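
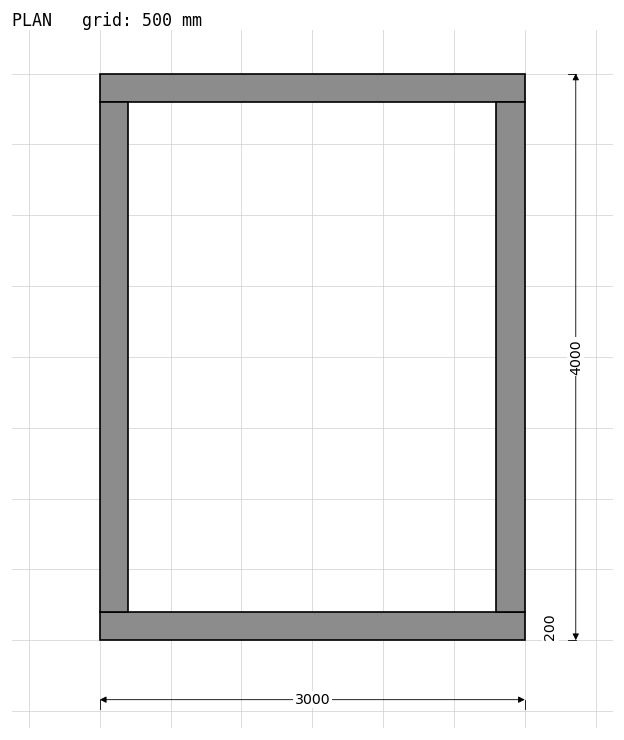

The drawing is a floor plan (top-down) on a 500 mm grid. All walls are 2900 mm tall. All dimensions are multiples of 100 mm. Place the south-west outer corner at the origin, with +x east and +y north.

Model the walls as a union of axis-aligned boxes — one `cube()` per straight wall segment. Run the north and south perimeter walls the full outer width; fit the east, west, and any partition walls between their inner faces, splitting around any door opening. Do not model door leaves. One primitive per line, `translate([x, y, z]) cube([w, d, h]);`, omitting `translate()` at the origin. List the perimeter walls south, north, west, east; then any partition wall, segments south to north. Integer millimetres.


cube([3000, 200, 2900]);
translate([0, 3800, 0]) cube([3000, 200, 2900]);
translate([0, 200, 0]) cube([200, 3600, 2900]);
translate([2800, 200, 0]) cube([200, 3600, 2900]);


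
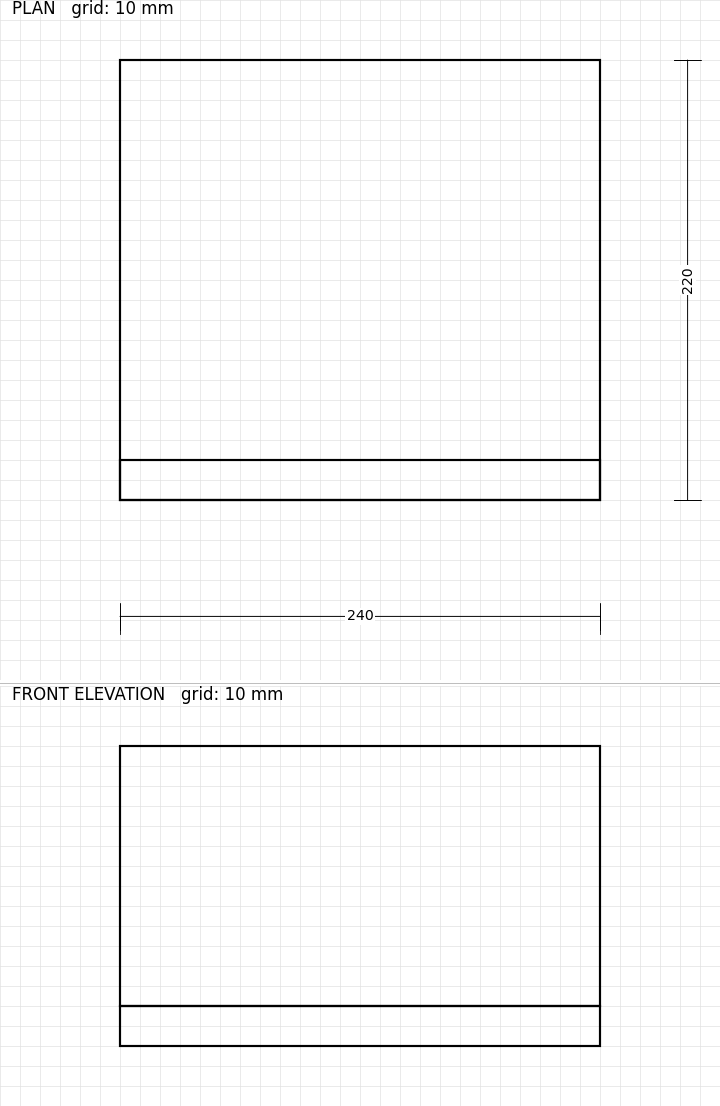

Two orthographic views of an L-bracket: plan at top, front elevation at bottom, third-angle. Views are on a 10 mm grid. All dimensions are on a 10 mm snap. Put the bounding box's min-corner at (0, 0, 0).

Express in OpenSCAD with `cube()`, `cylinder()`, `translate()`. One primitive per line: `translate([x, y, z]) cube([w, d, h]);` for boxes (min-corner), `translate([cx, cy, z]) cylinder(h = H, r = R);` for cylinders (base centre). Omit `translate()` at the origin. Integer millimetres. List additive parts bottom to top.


cube([240, 220, 20]);
translate([0, 0, 20]) cube([240, 20, 130]);


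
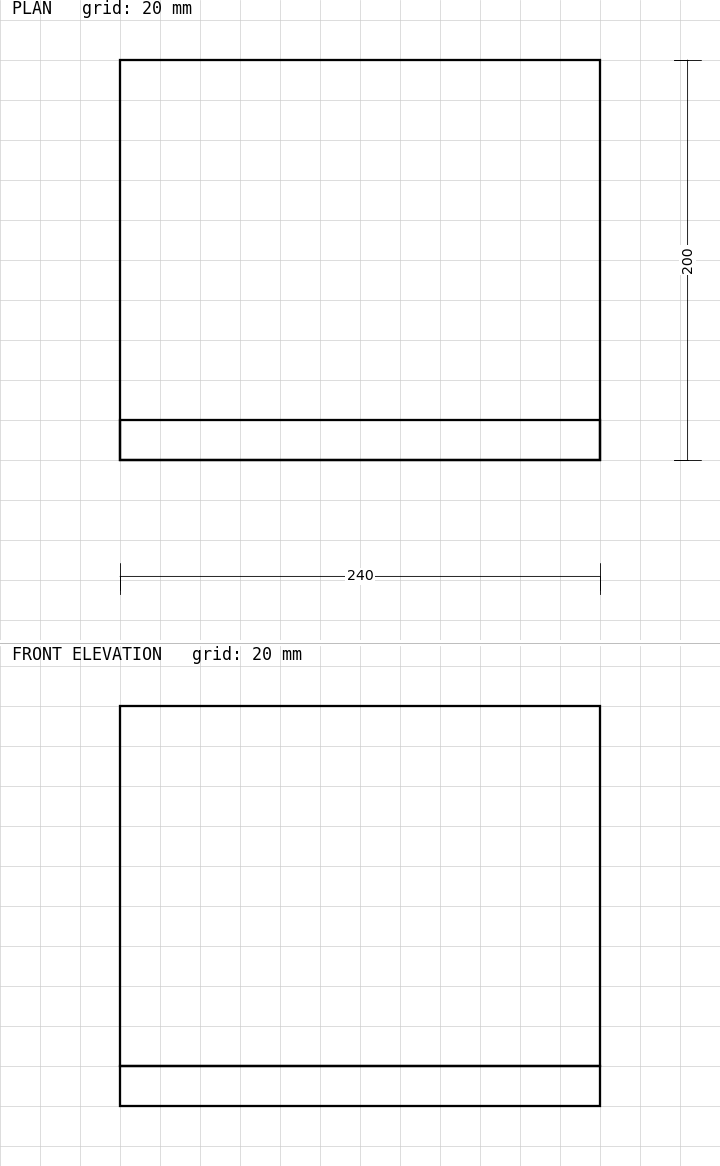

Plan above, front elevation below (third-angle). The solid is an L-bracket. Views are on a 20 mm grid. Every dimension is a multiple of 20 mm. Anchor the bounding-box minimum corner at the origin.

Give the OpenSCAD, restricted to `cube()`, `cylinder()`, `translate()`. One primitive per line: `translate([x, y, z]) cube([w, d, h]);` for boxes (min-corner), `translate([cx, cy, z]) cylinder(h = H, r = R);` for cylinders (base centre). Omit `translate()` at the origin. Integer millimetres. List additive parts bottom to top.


cube([240, 200, 20]);
translate([0, 0, 20]) cube([240, 20, 180]);


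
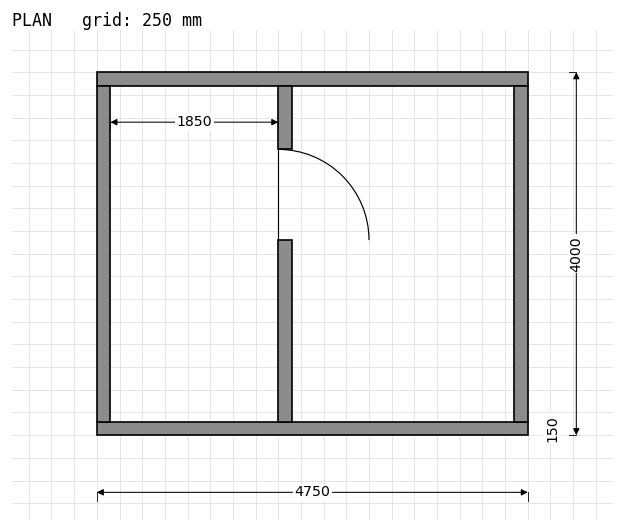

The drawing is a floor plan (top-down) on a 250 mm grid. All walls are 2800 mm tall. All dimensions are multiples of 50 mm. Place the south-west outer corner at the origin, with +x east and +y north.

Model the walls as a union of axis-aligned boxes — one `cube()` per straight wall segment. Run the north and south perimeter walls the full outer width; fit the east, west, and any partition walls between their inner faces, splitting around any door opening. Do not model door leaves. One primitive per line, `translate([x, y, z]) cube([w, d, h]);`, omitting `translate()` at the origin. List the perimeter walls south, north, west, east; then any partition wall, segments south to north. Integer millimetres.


cube([4750, 150, 2800]);
translate([0, 3850, 0]) cube([4750, 150, 2800]);
translate([0, 150, 0]) cube([150, 3700, 2800]);
translate([4600, 150, 0]) cube([150, 3700, 2800]);
translate([2000, 150, 0]) cube([150, 2000, 2800]);
translate([2000, 3150, 0]) cube([150, 700, 2800]);


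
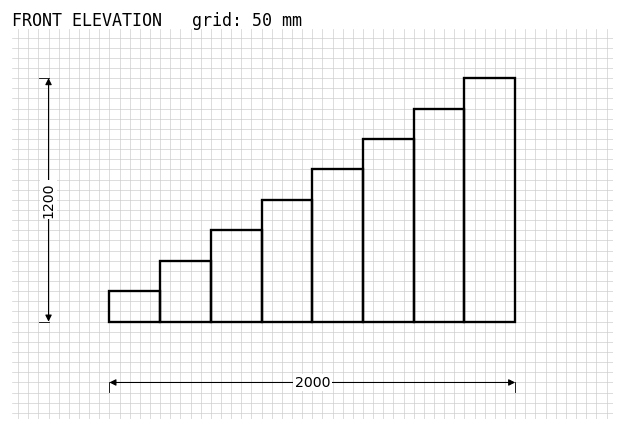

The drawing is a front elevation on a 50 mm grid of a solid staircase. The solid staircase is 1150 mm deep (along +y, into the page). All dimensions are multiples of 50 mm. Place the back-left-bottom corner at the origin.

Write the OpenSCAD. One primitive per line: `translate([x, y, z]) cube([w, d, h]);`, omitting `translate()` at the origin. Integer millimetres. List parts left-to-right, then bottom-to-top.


cube([250, 1150, 150]);
translate([250, 0, 0]) cube([250, 1150, 300]);
translate([500, 0, 0]) cube([250, 1150, 450]);
translate([750, 0, 0]) cube([250, 1150, 600]);
translate([1000, 0, 0]) cube([250, 1150, 750]);
translate([1250, 0, 0]) cube([250, 1150, 900]);
translate([1500, 0, 0]) cube([250, 1150, 1050]);
translate([1750, 0, 0]) cube([250, 1150, 1200]);


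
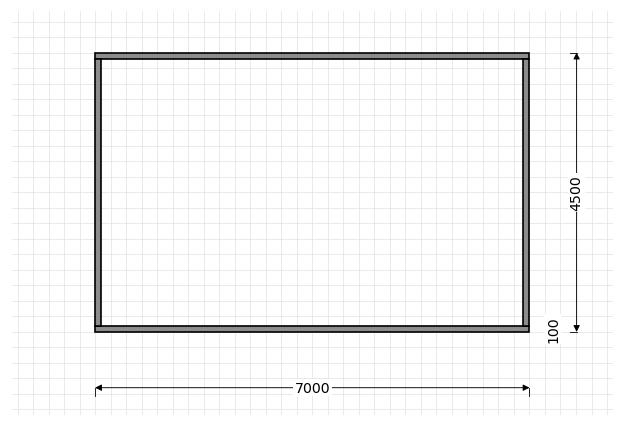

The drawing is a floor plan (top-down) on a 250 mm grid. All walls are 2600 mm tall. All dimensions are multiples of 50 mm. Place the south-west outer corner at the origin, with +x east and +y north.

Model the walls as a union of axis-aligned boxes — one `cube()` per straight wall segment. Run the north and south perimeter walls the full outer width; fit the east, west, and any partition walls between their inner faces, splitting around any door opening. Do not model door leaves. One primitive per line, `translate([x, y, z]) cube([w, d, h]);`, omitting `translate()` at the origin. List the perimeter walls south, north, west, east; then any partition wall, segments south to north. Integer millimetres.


cube([7000, 100, 2600]);
translate([0, 4400, 0]) cube([7000, 100, 2600]);
translate([0, 100, 0]) cube([100, 4300, 2600]);
translate([6900, 100, 0]) cube([100, 4300, 2600]);


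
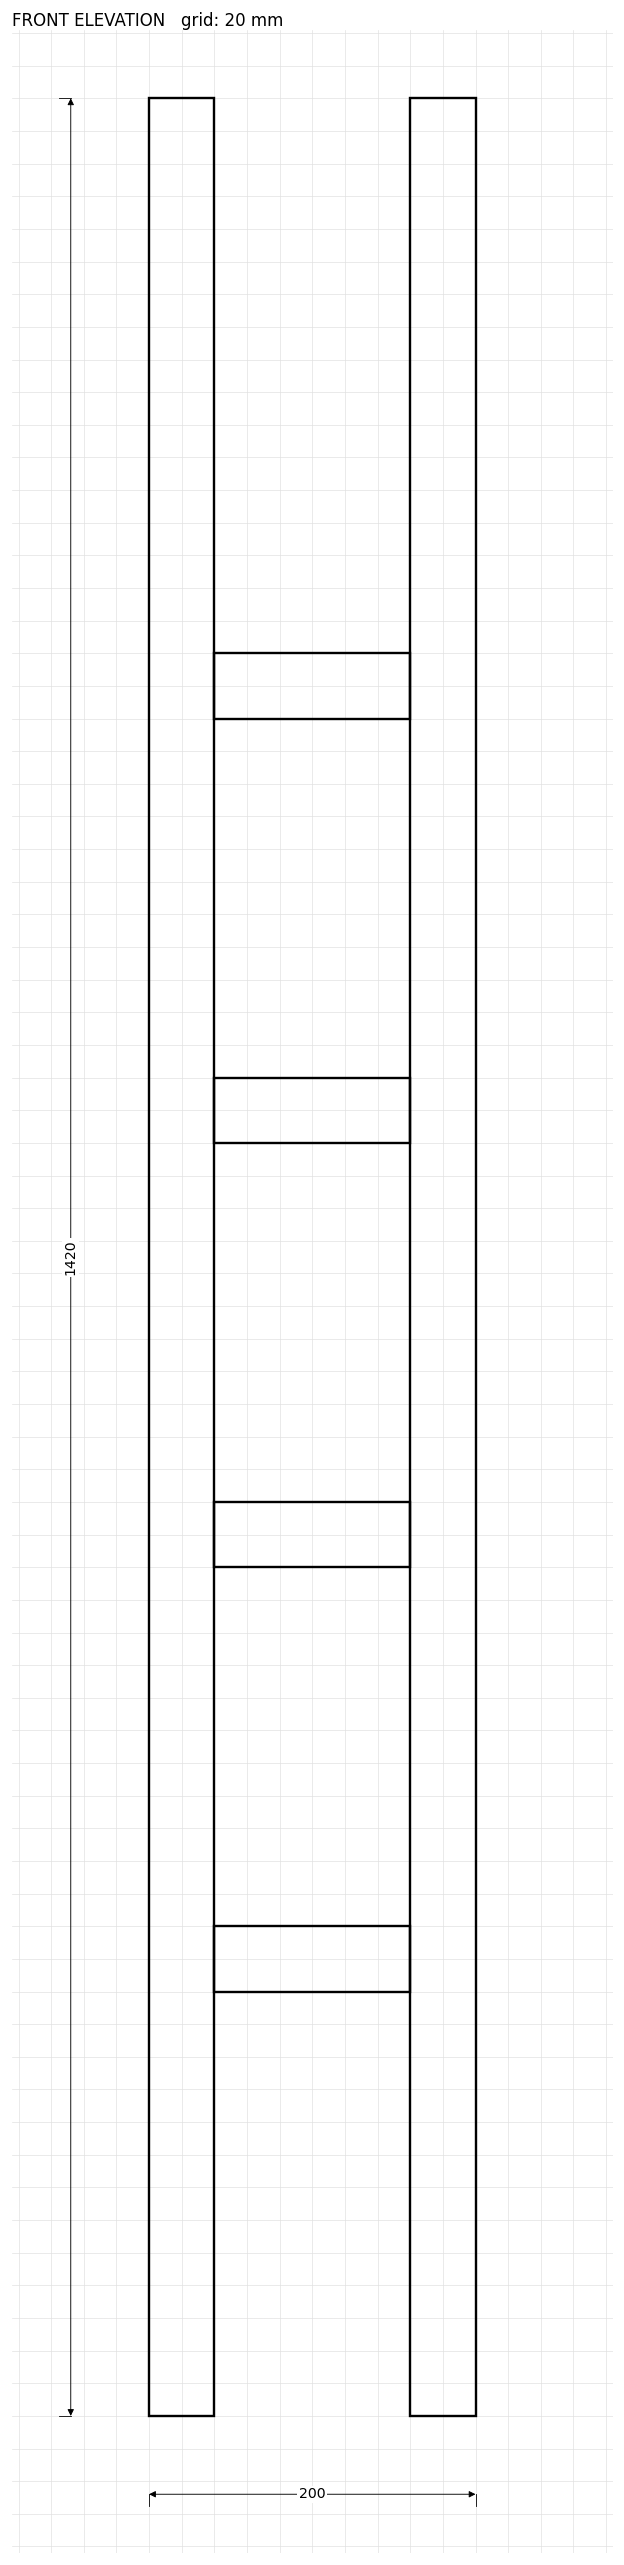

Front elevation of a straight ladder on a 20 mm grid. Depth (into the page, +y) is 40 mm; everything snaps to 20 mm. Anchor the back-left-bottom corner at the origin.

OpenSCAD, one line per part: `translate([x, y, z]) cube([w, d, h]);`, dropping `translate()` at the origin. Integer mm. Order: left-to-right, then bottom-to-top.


cube([40, 40, 1420]);
translate([40, 0, 260]) cube([120, 40, 40]);
translate([40, 0, 520]) cube([120, 40, 40]);
translate([40, 0, 780]) cube([120, 40, 40]);
translate([40, 0, 1040]) cube([120, 40, 40]);
translate([160, 0, 0]) cube([40, 40, 1420]);


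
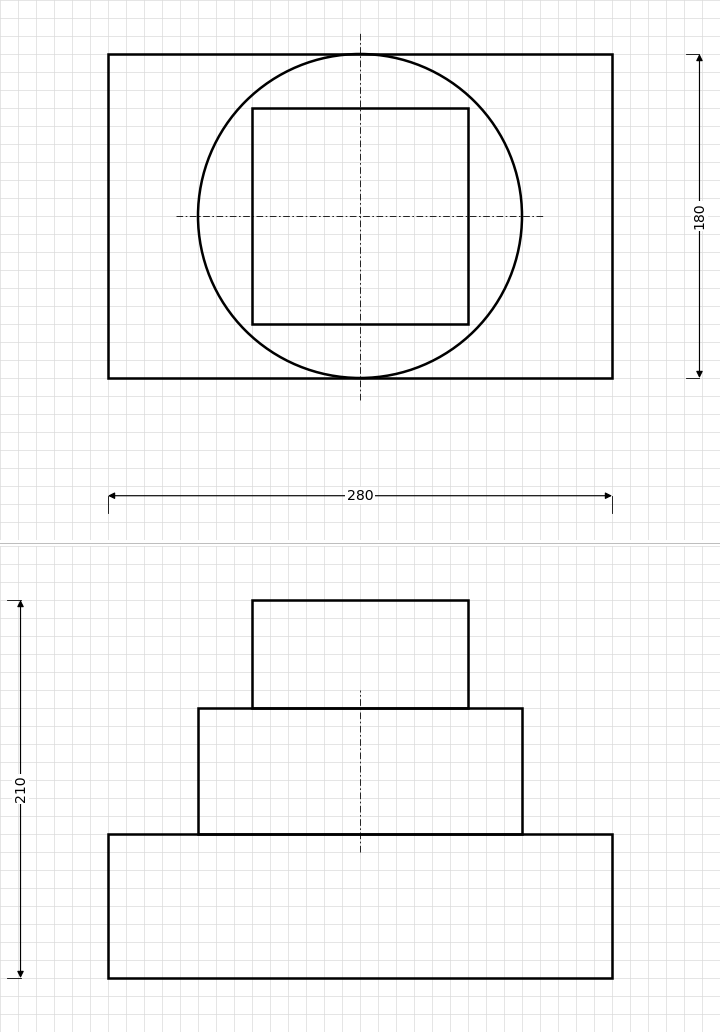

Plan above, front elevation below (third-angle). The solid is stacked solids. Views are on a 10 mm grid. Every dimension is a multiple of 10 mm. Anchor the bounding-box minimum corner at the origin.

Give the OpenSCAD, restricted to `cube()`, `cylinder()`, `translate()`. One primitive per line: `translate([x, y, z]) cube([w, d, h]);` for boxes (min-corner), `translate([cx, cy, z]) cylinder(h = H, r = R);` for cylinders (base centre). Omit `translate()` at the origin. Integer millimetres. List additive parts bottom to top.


cube([280, 180, 80]);
translate([140, 90, 80]) cylinder(h = 70, r = 90);
translate([80, 30, 150]) cube([120, 120, 60]);


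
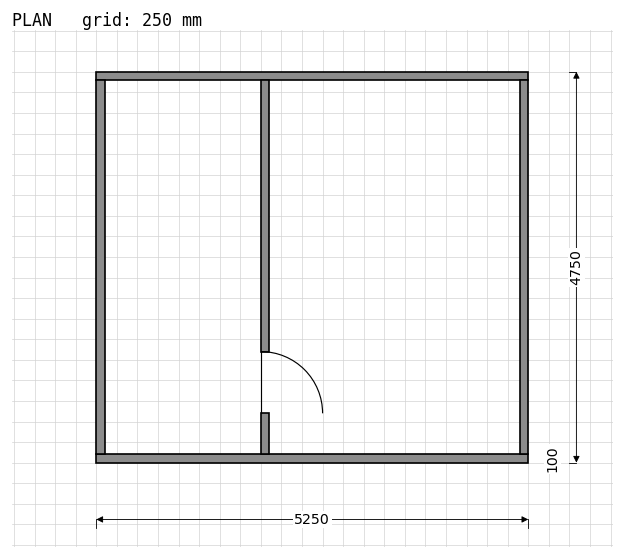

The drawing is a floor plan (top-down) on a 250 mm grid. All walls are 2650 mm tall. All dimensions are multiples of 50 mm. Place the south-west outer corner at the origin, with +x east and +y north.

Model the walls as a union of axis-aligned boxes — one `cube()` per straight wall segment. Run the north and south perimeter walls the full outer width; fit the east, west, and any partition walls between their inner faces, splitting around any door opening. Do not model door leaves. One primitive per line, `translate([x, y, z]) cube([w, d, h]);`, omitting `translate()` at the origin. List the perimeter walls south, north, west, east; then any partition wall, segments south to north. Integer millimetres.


cube([5250, 100, 2650]);
translate([0, 4650, 0]) cube([5250, 100, 2650]);
translate([0, 100, 0]) cube([100, 4550, 2650]);
translate([5150, 100, 0]) cube([100, 4550, 2650]);
translate([2000, 100, 0]) cube([100, 500, 2650]);
translate([2000, 1350, 0]) cube([100, 3300, 2650]);


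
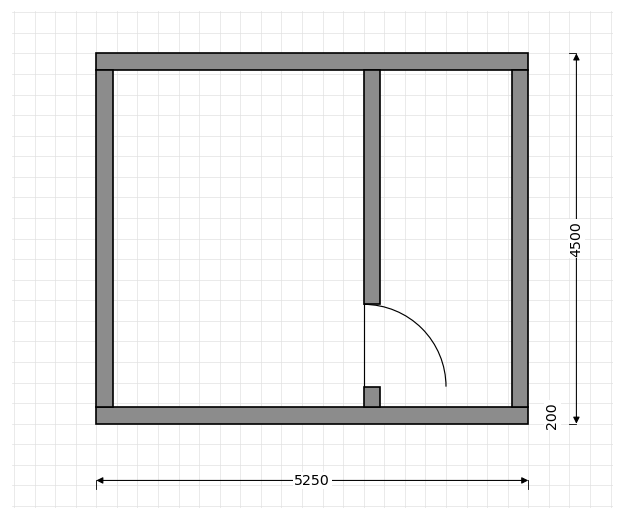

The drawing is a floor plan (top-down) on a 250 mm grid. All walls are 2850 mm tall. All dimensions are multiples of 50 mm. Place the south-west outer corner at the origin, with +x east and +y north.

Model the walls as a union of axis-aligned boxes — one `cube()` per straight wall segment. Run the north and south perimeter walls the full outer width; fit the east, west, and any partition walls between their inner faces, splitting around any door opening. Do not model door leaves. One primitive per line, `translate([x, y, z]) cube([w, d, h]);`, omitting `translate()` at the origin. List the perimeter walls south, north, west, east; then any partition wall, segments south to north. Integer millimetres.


cube([5250, 200, 2850]);
translate([0, 4300, 0]) cube([5250, 200, 2850]);
translate([0, 200, 0]) cube([200, 4100, 2850]);
translate([5050, 200, 0]) cube([200, 4100, 2850]);
translate([3250, 200, 0]) cube([200, 250, 2850]);
translate([3250, 1450, 0]) cube([200, 2850, 2850]);


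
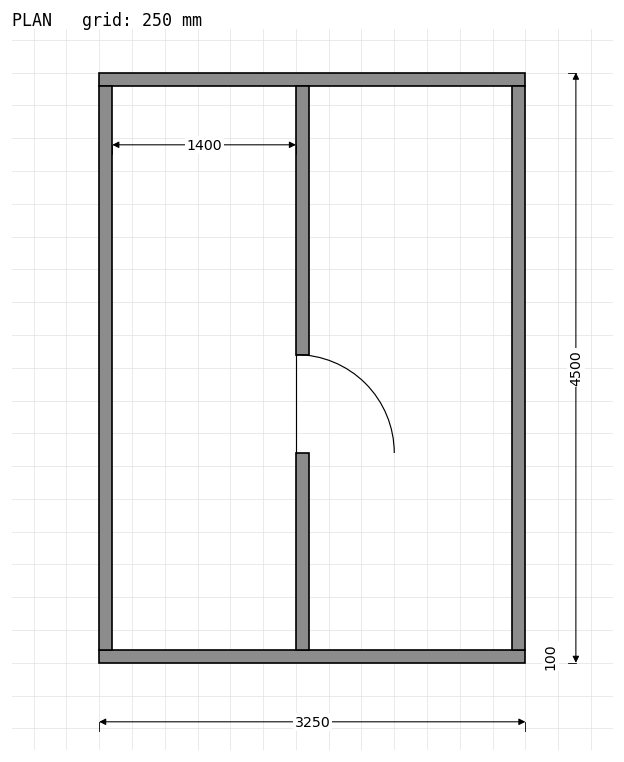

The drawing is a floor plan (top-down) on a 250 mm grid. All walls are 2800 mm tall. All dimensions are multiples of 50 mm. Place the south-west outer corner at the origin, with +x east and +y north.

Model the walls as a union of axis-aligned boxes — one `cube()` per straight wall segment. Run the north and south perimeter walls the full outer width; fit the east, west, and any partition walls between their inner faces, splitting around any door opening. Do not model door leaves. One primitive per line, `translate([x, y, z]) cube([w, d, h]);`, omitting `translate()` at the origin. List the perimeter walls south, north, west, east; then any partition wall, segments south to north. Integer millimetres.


cube([3250, 100, 2800]);
translate([0, 4400, 0]) cube([3250, 100, 2800]);
translate([0, 100, 0]) cube([100, 4300, 2800]);
translate([3150, 100, 0]) cube([100, 4300, 2800]);
translate([1500, 100, 0]) cube([100, 1500, 2800]);
translate([1500, 2350, 0]) cube([100, 2050, 2800]);


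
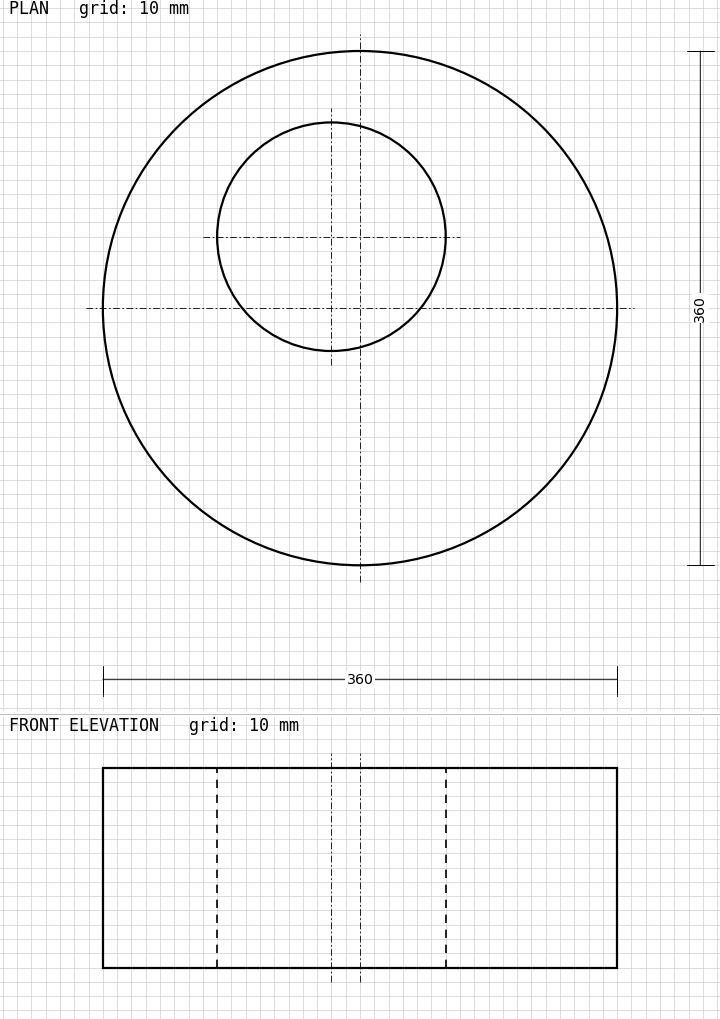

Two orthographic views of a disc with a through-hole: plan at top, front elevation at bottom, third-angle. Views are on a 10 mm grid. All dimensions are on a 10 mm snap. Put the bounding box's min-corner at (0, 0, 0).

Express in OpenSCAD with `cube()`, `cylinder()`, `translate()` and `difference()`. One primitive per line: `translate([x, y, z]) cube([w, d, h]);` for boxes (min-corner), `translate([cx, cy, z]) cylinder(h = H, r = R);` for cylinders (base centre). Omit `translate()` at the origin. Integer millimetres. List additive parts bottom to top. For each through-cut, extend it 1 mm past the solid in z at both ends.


difference() {
  translate([180, 180, 0]) cylinder(h = 140, r = 180);
  translate([160, 230, -1]) cylinder(h = 142, r = 80);
}


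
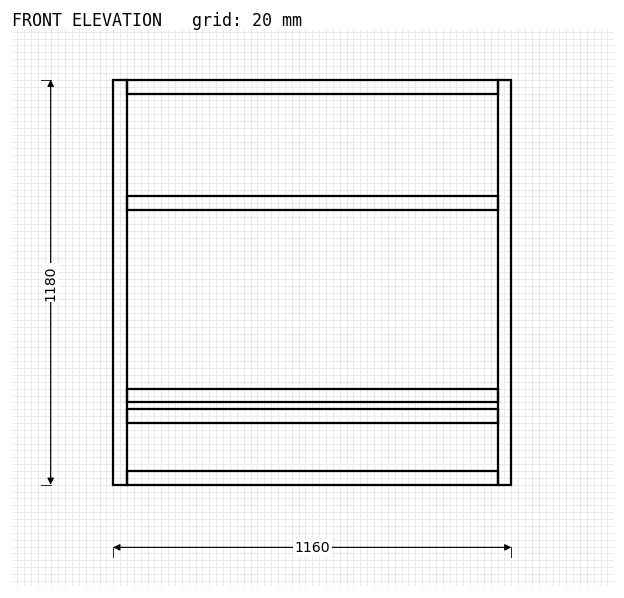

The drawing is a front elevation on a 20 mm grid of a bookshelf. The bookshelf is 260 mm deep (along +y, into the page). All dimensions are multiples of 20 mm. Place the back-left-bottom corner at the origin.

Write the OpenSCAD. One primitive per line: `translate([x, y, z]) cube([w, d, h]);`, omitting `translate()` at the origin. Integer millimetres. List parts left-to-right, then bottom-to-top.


cube([40, 260, 1180]);
translate([40, 0, 0]) cube([1080, 260, 40]);
translate([40, 0, 180]) cube([1080, 260, 40]);
translate([40, 0, 240]) cube([1080, 260, 40]);
translate([40, 0, 800]) cube([1080, 260, 40]);
translate([40, 0, 1140]) cube([1080, 260, 40]);
translate([1120, 0, 0]) cube([40, 260, 1180]);


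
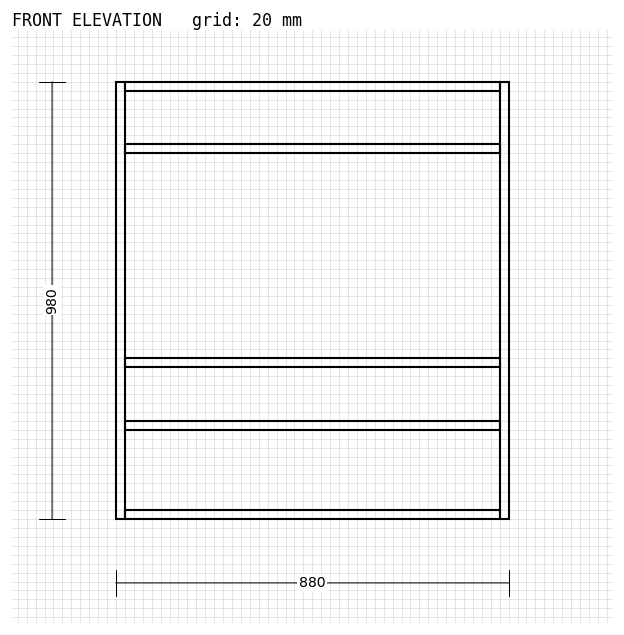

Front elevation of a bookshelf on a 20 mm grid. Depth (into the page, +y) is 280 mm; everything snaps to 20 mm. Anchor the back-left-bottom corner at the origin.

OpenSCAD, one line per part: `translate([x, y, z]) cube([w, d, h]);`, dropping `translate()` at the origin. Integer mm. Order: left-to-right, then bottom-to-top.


cube([20, 280, 980]);
translate([20, 0, 0]) cube([840, 280, 20]);
translate([20, 0, 200]) cube([840, 280, 20]);
translate([20, 0, 340]) cube([840, 280, 20]);
translate([20, 0, 820]) cube([840, 280, 20]);
translate([20, 0, 960]) cube([840, 280, 20]);
translate([860, 0, 0]) cube([20, 280, 980]);


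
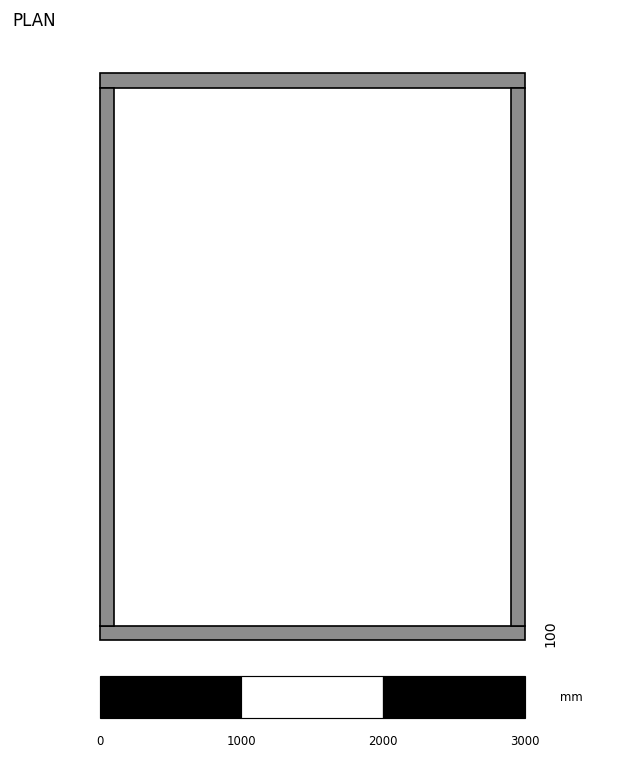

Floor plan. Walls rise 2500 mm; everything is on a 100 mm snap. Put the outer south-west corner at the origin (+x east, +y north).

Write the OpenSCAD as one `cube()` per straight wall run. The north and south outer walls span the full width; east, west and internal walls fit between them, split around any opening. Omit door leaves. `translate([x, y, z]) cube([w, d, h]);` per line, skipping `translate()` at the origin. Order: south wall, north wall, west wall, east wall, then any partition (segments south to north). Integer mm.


cube([3000, 100, 2500]);
translate([0, 3900, 0]) cube([3000, 100, 2500]);
translate([0, 100, 0]) cube([100, 3800, 2500]);
translate([2900, 100, 0]) cube([100, 3800, 2500]);


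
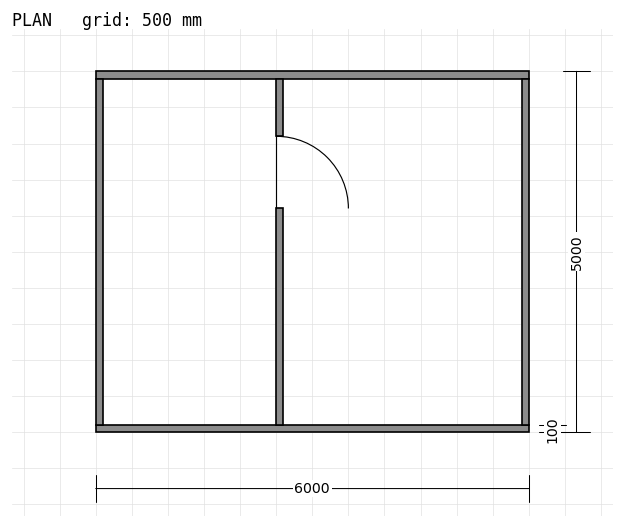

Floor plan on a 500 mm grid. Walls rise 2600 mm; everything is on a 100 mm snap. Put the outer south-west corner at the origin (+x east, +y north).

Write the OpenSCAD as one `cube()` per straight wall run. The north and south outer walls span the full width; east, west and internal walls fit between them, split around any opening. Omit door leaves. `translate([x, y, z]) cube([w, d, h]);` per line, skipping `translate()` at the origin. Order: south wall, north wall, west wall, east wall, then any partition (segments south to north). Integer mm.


cube([6000, 100, 2600]);
translate([0, 4900, 0]) cube([6000, 100, 2600]);
translate([0, 100, 0]) cube([100, 4800, 2600]);
translate([5900, 100, 0]) cube([100, 4800, 2600]);
translate([2500, 100, 0]) cube([100, 3000, 2600]);
translate([2500, 4100, 0]) cube([100, 800, 2600]);


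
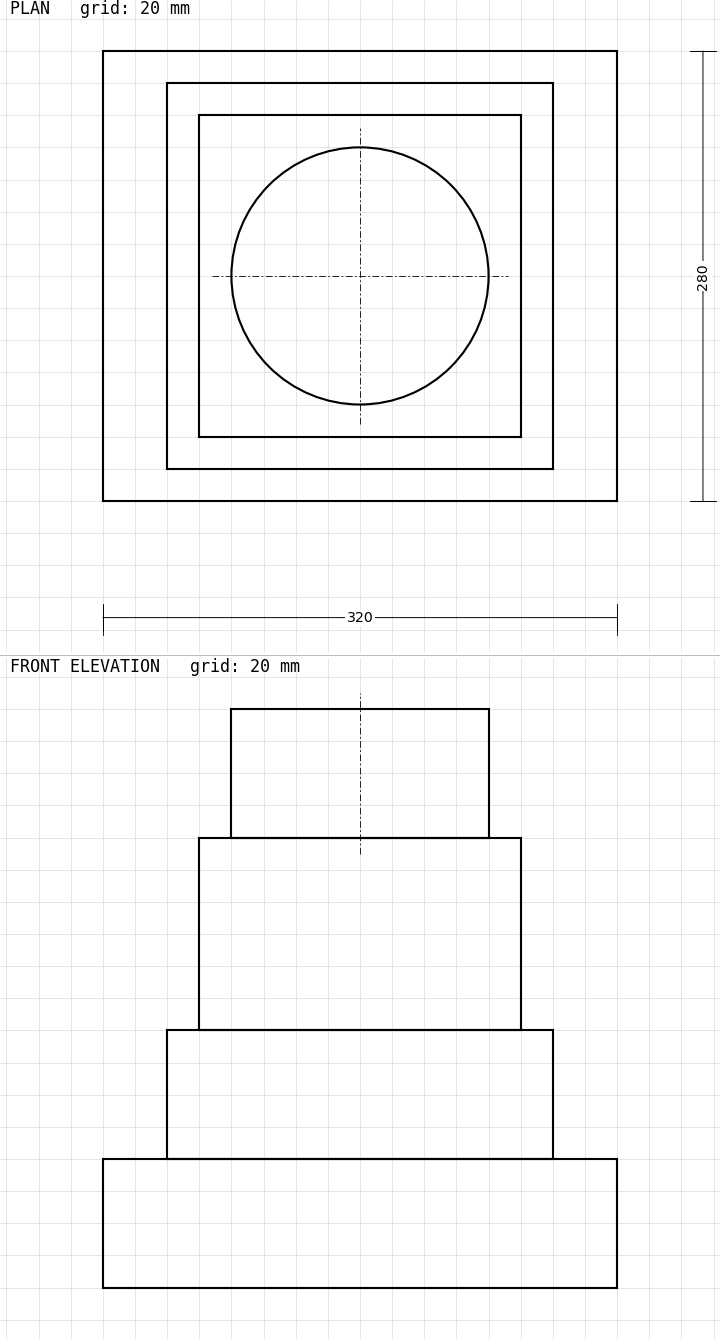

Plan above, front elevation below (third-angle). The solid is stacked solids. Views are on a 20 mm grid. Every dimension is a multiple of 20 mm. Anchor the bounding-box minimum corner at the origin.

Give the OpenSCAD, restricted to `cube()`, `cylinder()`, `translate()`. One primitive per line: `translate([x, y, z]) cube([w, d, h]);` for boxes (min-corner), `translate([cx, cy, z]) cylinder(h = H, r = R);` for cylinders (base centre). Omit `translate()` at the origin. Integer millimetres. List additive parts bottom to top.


cube([320, 280, 80]);
translate([40, 20, 80]) cube([240, 240, 80]);
translate([60, 40, 160]) cube([200, 200, 120]);
translate([160, 140, 280]) cylinder(h = 80, r = 80);


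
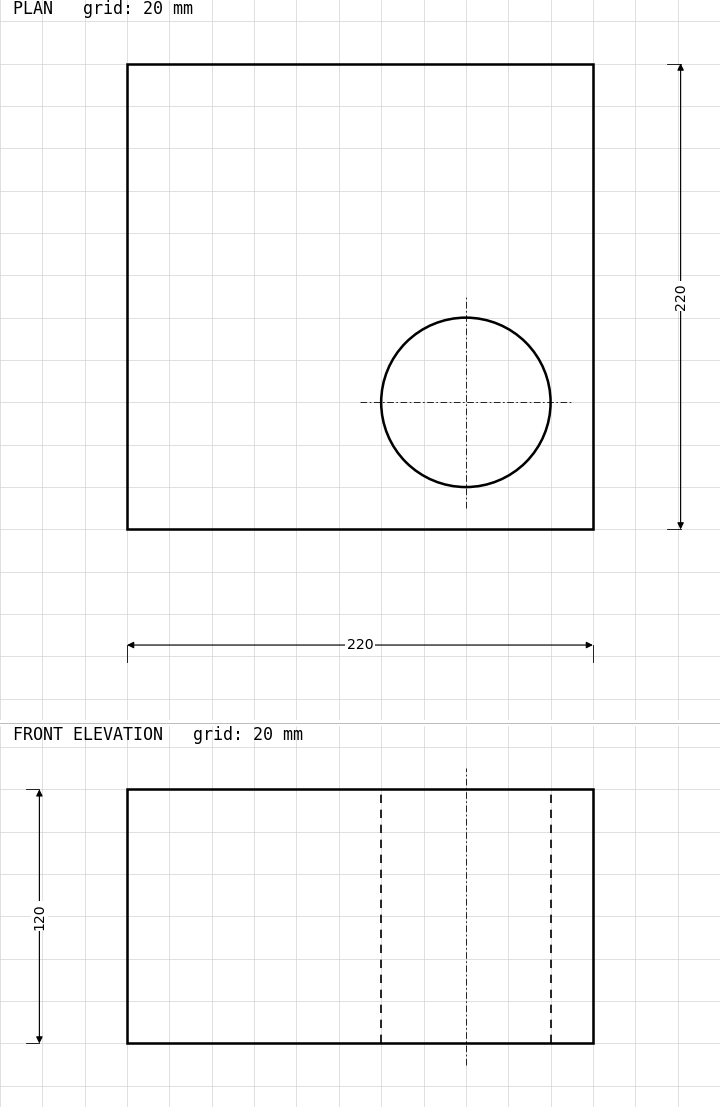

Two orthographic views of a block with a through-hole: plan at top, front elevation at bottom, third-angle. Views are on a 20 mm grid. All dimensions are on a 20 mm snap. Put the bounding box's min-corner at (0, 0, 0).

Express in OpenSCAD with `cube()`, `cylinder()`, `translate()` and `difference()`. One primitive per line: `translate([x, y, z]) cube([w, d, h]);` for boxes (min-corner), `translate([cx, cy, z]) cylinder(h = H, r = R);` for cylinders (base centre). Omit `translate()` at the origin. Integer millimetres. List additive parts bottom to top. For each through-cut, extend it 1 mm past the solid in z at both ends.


difference() {
  cube([220, 220, 120]);
  translate([160, 60, -1]) cylinder(h = 122, r = 40);
}


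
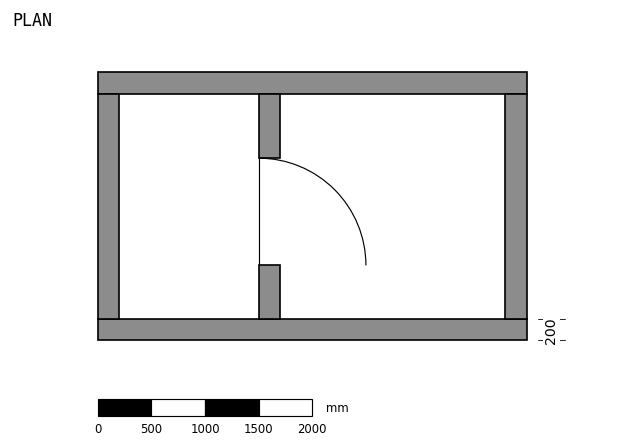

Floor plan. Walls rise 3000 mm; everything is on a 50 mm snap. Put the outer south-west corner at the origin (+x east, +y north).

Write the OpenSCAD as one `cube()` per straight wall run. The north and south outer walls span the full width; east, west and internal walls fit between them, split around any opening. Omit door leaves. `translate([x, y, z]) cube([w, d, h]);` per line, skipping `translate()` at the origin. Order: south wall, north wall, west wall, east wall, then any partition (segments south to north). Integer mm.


cube([4000, 200, 3000]);
translate([0, 2300, 0]) cube([4000, 200, 3000]);
translate([0, 200, 0]) cube([200, 2100, 3000]);
translate([3800, 200, 0]) cube([200, 2100, 3000]);
translate([1500, 200, 0]) cube([200, 500, 3000]);
translate([1500, 1700, 0]) cube([200, 600, 3000]);


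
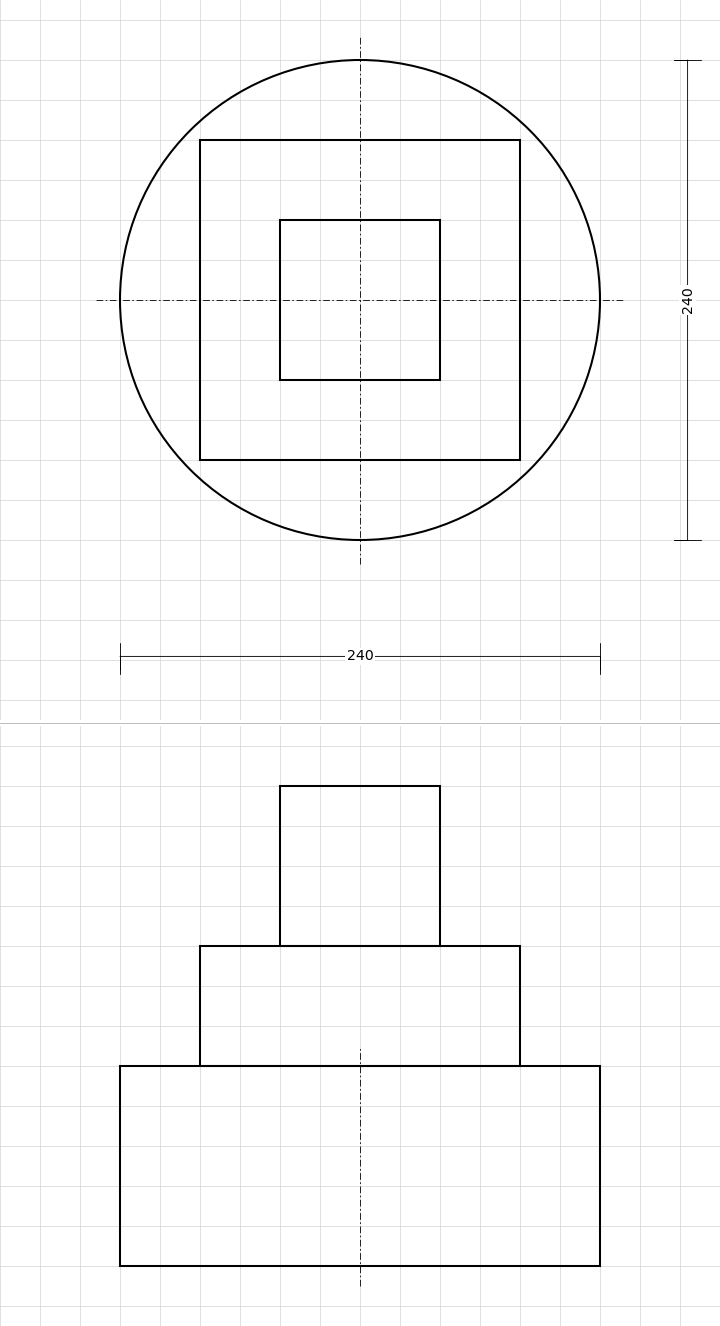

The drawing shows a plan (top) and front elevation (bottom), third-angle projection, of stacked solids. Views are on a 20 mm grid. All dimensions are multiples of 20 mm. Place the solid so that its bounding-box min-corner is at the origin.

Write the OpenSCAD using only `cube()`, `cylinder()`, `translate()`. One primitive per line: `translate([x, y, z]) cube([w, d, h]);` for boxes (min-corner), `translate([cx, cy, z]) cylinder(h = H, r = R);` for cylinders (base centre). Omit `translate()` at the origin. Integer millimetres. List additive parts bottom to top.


translate([120, 120, 0]) cylinder(h = 100, r = 120);
translate([40, 40, 100]) cube([160, 160, 60]);
translate([80, 80, 160]) cube([80, 80, 80]);


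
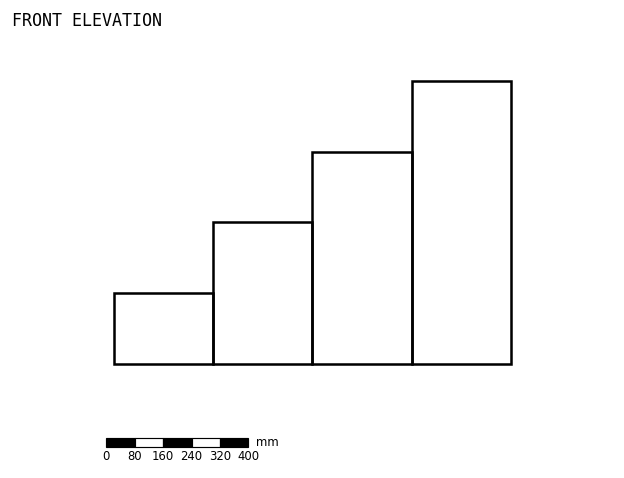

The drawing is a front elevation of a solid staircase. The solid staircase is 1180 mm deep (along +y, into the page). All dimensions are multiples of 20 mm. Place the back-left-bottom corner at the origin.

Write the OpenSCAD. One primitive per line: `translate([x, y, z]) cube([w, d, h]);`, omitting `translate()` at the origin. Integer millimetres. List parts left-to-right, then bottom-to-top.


cube([280, 1180, 200]);
translate([280, 0, 0]) cube([280, 1180, 400]);
translate([560, 0, 0]) cube([280, 1180, 600]);
translate([840, 0, 0]) cube([280, 1180, 800]);


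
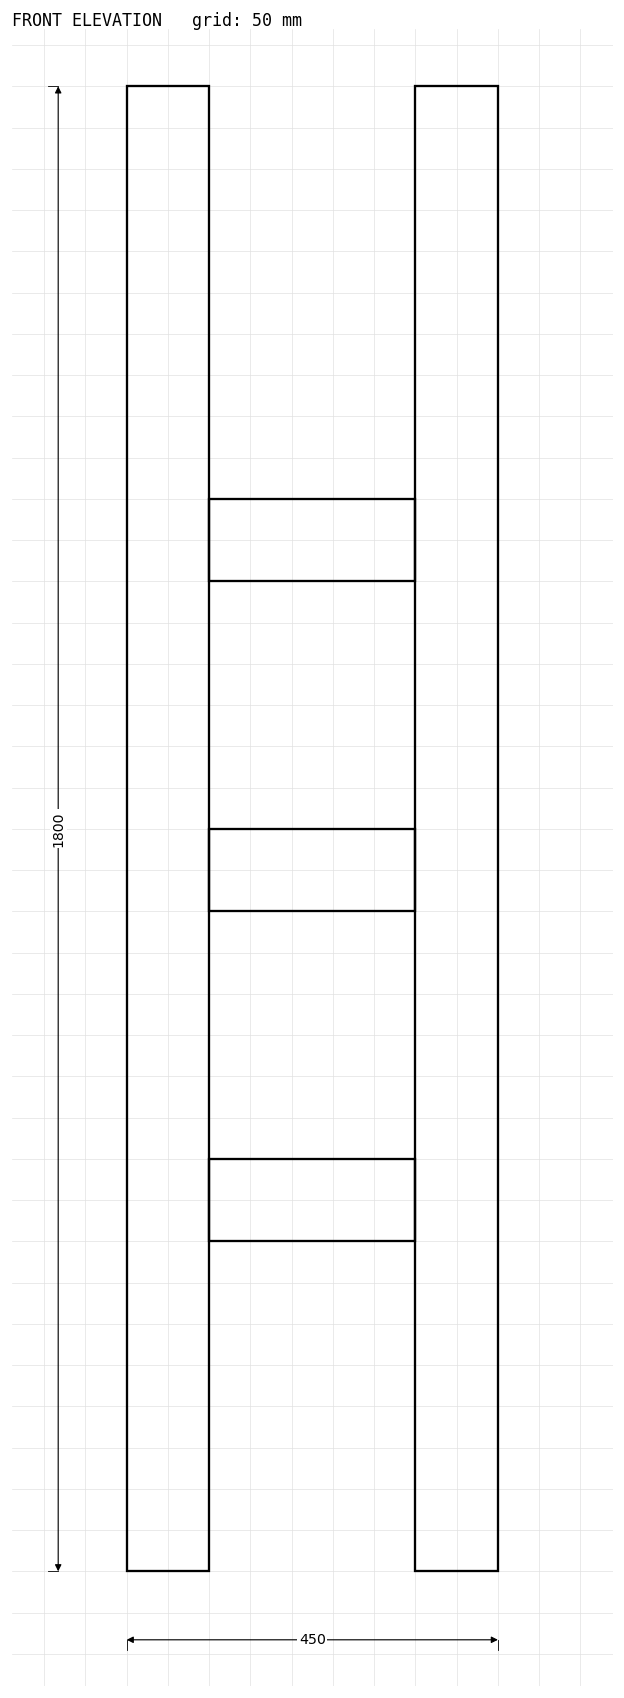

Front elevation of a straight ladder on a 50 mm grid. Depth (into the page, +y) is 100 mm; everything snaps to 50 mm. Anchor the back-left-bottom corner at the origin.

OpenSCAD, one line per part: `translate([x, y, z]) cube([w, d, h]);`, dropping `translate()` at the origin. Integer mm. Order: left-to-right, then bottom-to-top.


cube([100, 100, 1800]);
translate([100, 0, 400]) cube([250, 100, 100]);
translate([100, 0, 800]) cube([250, 100, 100]);
translate([100, 0, 1200]) cube([250, 100, 100]);
translate([350, 0, 0]) cube([100, 100, 1800]);


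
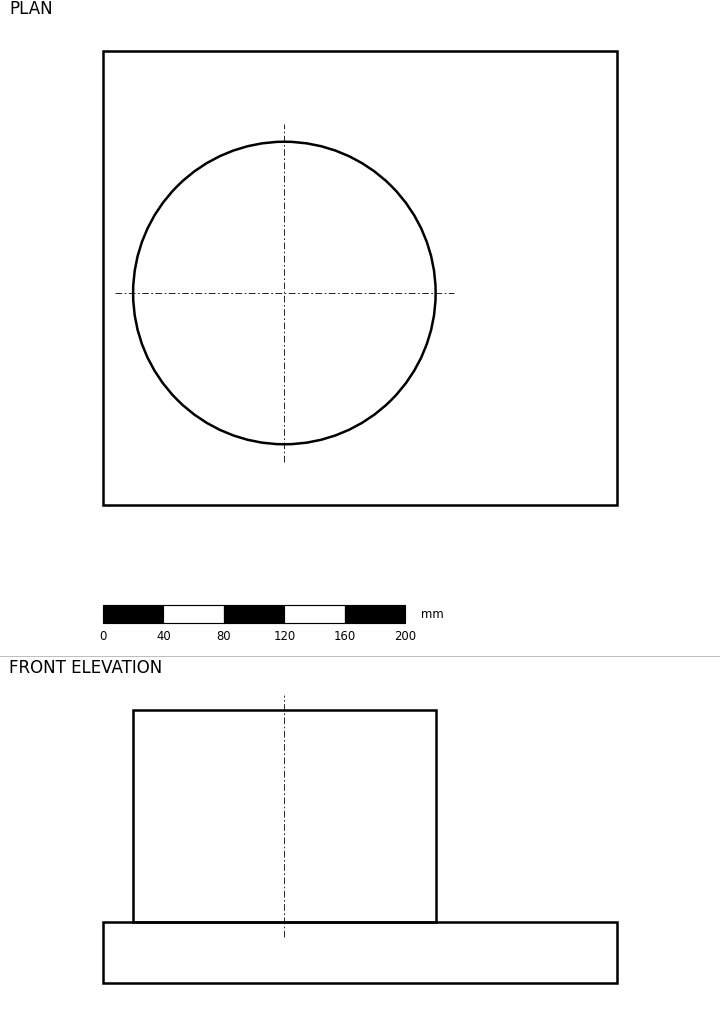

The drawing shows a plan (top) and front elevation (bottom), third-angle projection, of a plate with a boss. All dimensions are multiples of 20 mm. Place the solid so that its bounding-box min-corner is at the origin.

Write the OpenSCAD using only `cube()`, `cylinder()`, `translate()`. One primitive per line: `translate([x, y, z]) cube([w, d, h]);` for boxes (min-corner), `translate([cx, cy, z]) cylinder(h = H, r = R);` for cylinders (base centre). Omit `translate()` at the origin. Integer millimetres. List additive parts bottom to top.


cube([340, 300, 40]);
translate([120, 140, 40]) cylinder(h = 140, r = 100);


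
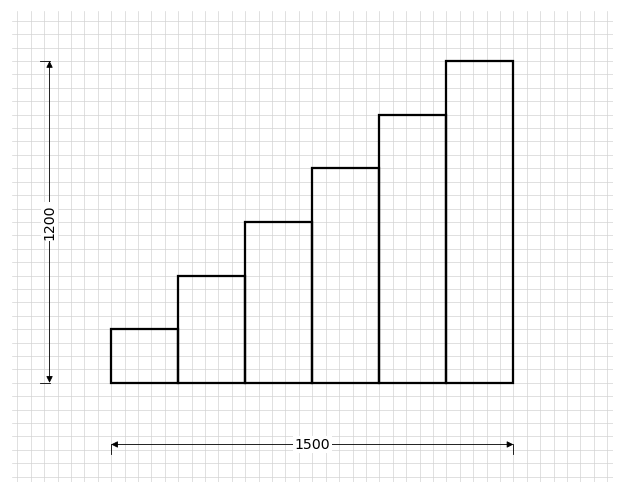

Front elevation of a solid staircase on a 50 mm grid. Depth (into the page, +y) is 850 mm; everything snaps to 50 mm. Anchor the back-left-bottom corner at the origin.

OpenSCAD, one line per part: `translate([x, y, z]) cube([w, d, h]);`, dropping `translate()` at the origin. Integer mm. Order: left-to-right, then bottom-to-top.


cube([250, 850, 200]);
translate([250, 0, 0]) cube([250, 850, 400]);
translate([500, 0, 0]) cube([250, 850, 600]);
translate([750, 0, 0]) cube([250, 850, 800]);
translate([1000, 0, 0]) cube([250, 850, 1000]);
translate([1250, 0, 0]) cube([250, 850, 1200]);


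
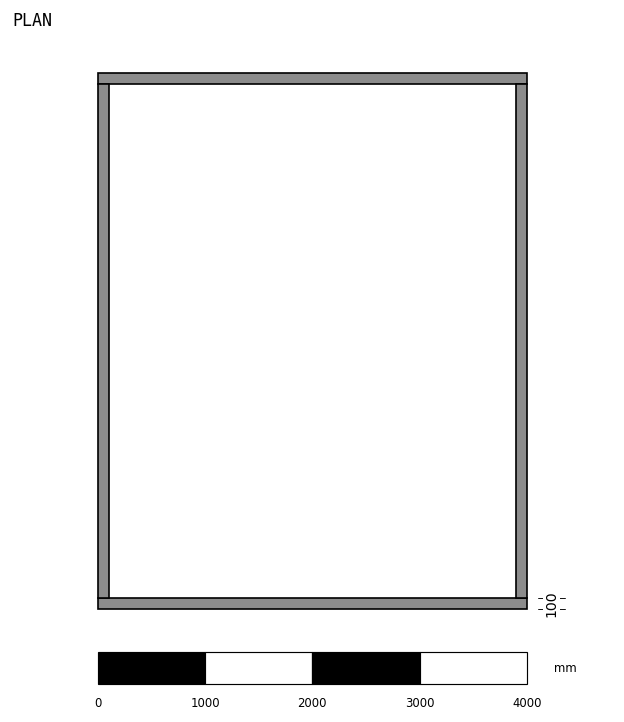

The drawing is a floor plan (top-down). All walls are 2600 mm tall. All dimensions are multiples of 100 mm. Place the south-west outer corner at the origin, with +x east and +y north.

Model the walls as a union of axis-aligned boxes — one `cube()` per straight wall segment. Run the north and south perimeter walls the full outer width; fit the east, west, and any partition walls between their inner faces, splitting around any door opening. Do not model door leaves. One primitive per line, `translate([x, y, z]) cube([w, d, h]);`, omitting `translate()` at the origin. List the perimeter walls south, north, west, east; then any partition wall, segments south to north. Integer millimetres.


cube([4000, 100, 2600]);
translate([0, 4900, 0]) cube([4000, 100, 2600]);
translate([0, 100, 0]) cube([100, 4800, 2600]);
translate([3900, 100, 0]) cube([100, 4800, 2600]);


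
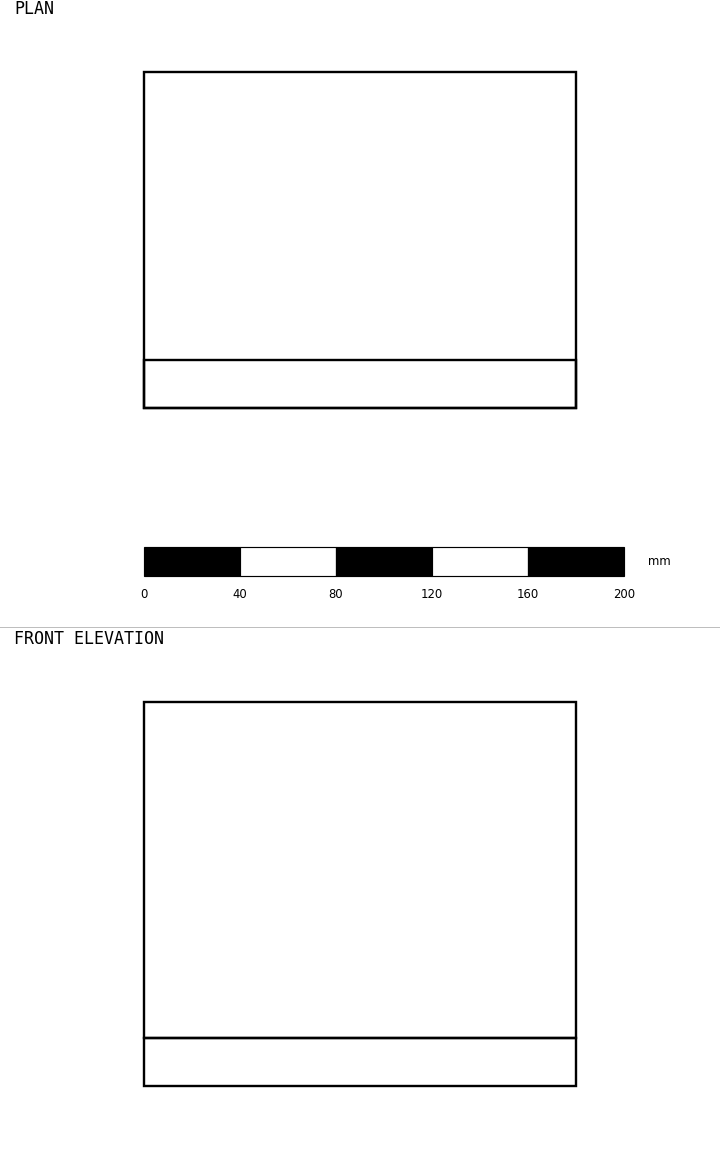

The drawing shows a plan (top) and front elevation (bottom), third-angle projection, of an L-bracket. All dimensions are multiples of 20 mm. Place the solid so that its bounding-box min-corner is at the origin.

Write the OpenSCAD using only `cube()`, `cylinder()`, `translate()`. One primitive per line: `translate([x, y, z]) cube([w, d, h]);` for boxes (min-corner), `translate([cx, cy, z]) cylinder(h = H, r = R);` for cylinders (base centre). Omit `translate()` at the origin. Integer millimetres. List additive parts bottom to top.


cube([180, 140, 20]);
translate([0, 0, 20]) cube([180, 20, 140]);


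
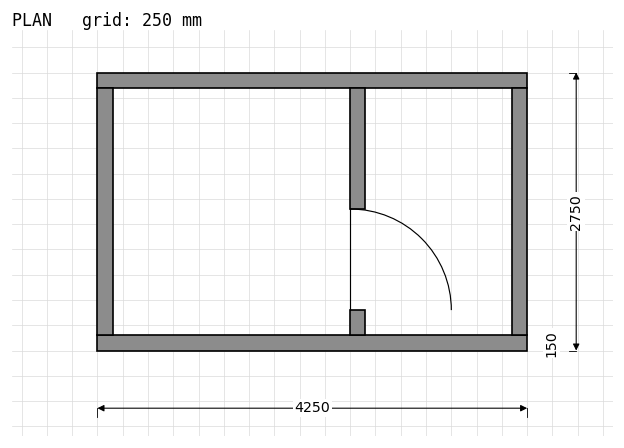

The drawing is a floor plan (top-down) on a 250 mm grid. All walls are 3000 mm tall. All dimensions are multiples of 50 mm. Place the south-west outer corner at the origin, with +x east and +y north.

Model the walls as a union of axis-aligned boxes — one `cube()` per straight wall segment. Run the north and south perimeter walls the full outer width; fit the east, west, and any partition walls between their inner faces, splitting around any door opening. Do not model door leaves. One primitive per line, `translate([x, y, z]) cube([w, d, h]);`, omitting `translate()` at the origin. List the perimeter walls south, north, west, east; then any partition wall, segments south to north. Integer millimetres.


cube([4250, 150, 3000]);
translate([0, 2600, 0]) cube([4250, 150, 3000]);
translate([0, 150, 0]) cube([150, 2450, 3000]);
translate([4100, 150, 0]) cube([150, 2450, 3000]);
translate([2500, 150, 0]) cube([150, 250, 3000]);
translate([2500, 1400, 0]) cube([150, 1200, 3000]);


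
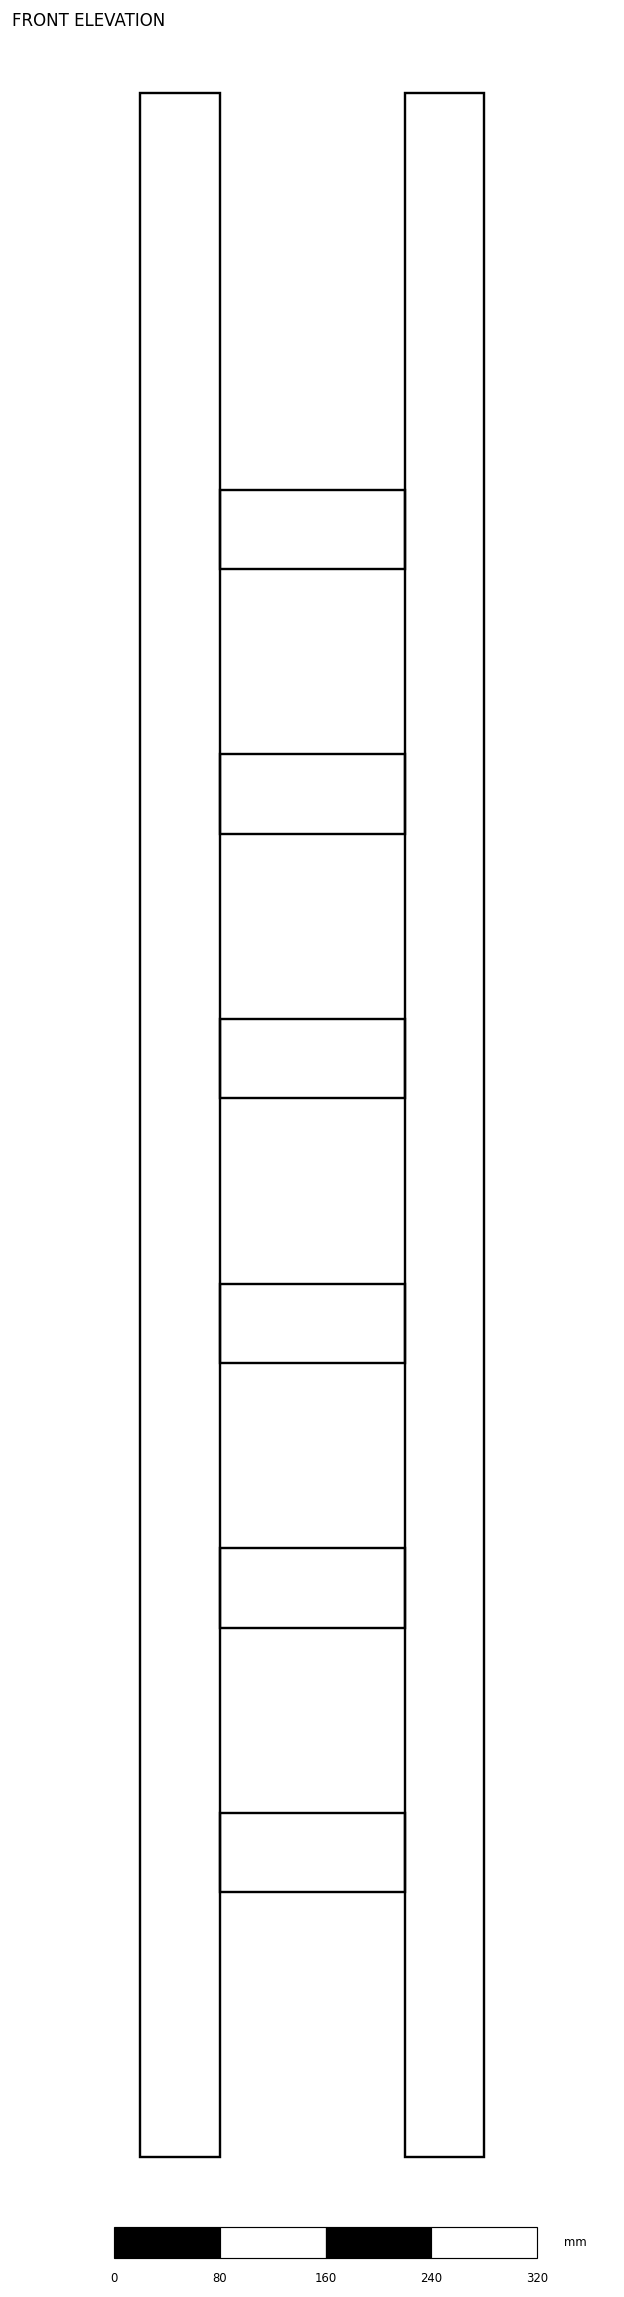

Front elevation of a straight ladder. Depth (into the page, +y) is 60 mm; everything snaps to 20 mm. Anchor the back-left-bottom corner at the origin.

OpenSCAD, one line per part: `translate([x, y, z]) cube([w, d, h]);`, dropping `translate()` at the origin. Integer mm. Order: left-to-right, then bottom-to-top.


cube([60, 60, 1560]);
translate([60, 0, 200]) cube([140, 60, 60]);
translate([60, 0, 400]) cube([140, 60, 60]);
translate([60, 0, 600]) cube([140, 60, 60]);
translate([60, 0, 800]) cube([140, 60, 60]);
translate([60, 0, 1000]) cube([140, 60, 60]);
translate([60, 0, 1200]) cube([140, 60, 60]);
translate([200, 0, 0]) cube([60, 60, 1560]);


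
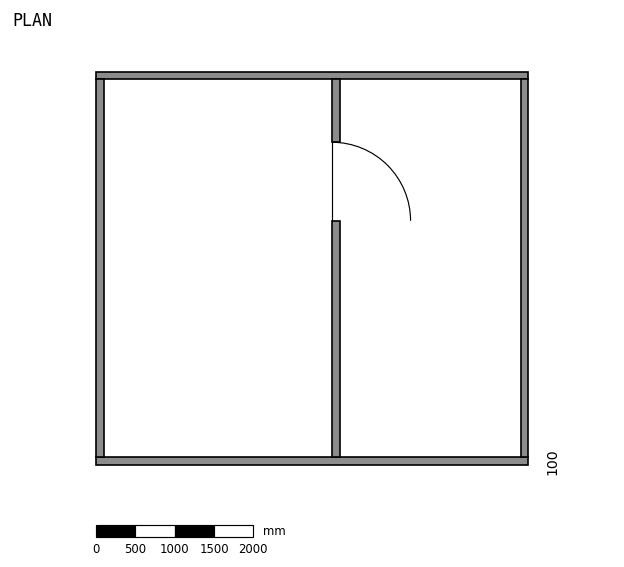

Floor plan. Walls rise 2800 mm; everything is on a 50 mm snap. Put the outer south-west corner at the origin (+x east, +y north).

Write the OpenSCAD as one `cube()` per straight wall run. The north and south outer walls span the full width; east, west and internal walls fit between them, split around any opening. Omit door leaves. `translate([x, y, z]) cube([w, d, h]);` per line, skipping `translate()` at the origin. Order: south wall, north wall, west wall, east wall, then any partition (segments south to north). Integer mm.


cube([5500, 100, 2800]);
translate([0, 4900, 0]) cube([5500, 100, 2800]);
translate([0, 100, 0]) cube([100, 4800, 2800]);
translate([5400, 100, 0]) cube([100, 4800, 2800]);
translate([3000, 100, 0]) cube([100, 3000, 2800]);
translate([3000, 4100, 0]) cube([100, 800, 2800]);


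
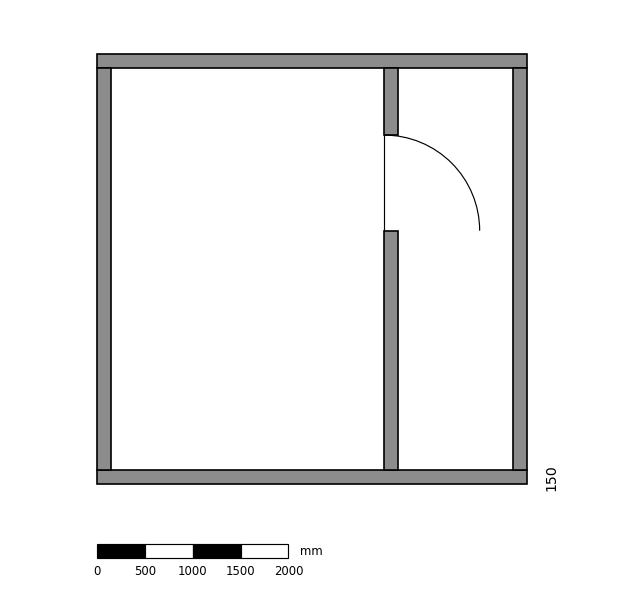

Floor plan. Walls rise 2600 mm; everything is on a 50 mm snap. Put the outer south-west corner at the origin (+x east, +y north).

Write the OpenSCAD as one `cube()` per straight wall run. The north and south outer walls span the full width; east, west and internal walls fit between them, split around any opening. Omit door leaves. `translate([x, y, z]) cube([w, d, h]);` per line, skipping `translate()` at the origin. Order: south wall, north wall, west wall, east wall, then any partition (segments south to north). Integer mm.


cube([4500, 150, 2600]);
translate([0, 4350, 0]) cube([4500, 150, 2600]);
translate([0, 150, 0]) cube([150, 4200, 2600]);
translate([4350, 150, 0]) cube([150, 4200, 2600]);
translate([3000, 150, 0]) cube([150, 2500, 2600]);
translate([3000, 3650, 0]) cube([150, 700, 2600]);


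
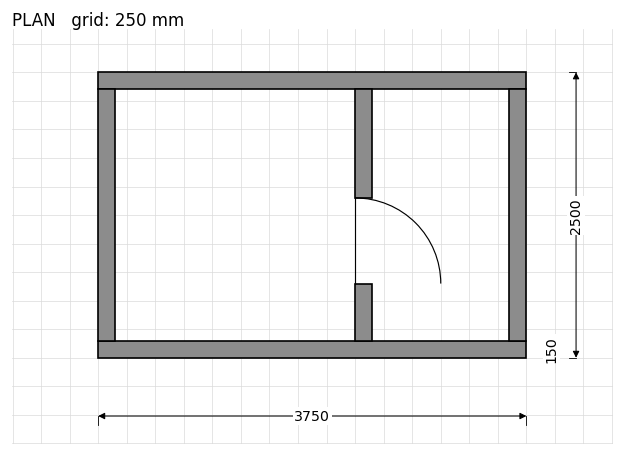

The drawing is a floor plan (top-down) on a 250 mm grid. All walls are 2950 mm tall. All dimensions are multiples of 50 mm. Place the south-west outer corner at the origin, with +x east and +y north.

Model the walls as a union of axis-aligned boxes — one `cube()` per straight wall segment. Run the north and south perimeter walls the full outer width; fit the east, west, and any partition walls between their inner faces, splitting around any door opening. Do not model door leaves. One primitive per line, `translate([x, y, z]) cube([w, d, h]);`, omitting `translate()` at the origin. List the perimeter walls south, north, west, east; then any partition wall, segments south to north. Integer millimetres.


cube([3750, 150, 2950]);
translate([0, 2350, 0]) cube([3750, 150, 2950]);
translate([0, 150, 0]) cube([150, 2200, 2950]);
translate([3600, 150, 0]) cube([150, 2200, 2950]);
translate([2250, 150, 0]) cube([150, 500, 2950]);
translate([2250, 1400, 0]) cube([150, 950, 2950]);


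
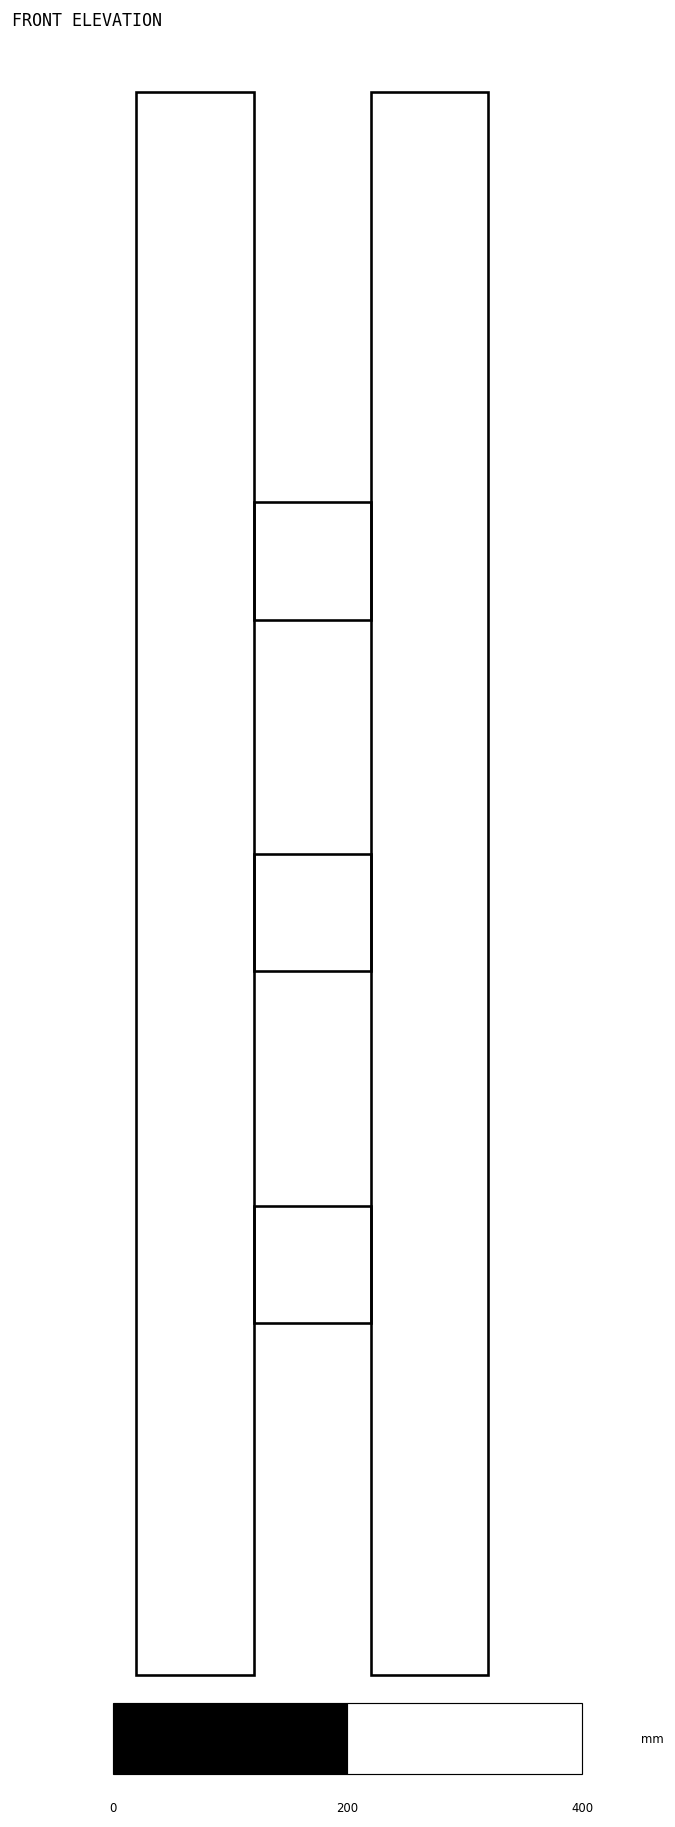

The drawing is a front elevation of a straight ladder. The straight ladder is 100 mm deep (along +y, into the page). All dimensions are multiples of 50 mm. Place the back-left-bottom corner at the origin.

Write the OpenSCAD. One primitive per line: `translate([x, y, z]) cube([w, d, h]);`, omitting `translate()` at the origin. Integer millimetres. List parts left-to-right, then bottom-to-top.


cube([100, 100, 1350]);
translate([100, 0, 300]) cube([100, 100, 100]);
translate([100, 0, 600]) cube([100, 100, 100]);
translate([100, 0, 900]) cube([100, 100, 100]);
translate([200, 0, 0]) cube([100, 100, 1350]);


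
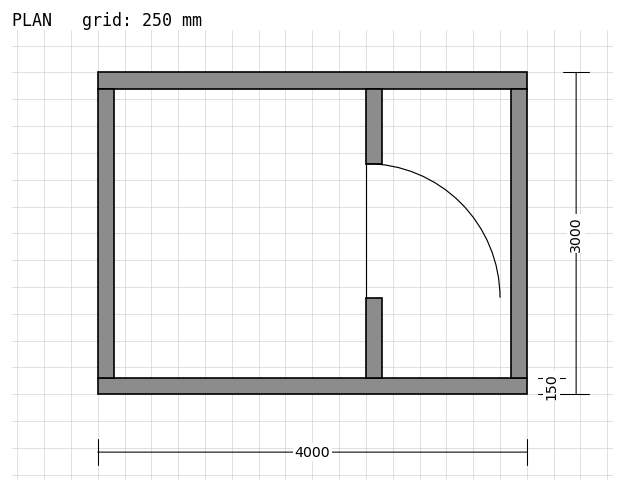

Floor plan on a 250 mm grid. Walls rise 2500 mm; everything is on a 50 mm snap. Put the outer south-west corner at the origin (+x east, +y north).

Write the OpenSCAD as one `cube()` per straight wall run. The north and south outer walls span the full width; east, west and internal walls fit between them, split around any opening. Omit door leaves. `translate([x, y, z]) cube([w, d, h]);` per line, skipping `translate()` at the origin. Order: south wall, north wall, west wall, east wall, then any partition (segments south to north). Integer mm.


cube([4000, 150, 2500]);
translate([0, 2850, 0]) cube([4000, 150, 2500]);
translate([0, 150, 0]) cube([150, 2700, 2500]);
translate([3850, 150, 0]) cube([150, 2700, 2500]);
translate([2500, 150, 0]) cube([150, 750, 2500]);
translate([2500, 2150, 0]) cube([150, 700, 2500]);


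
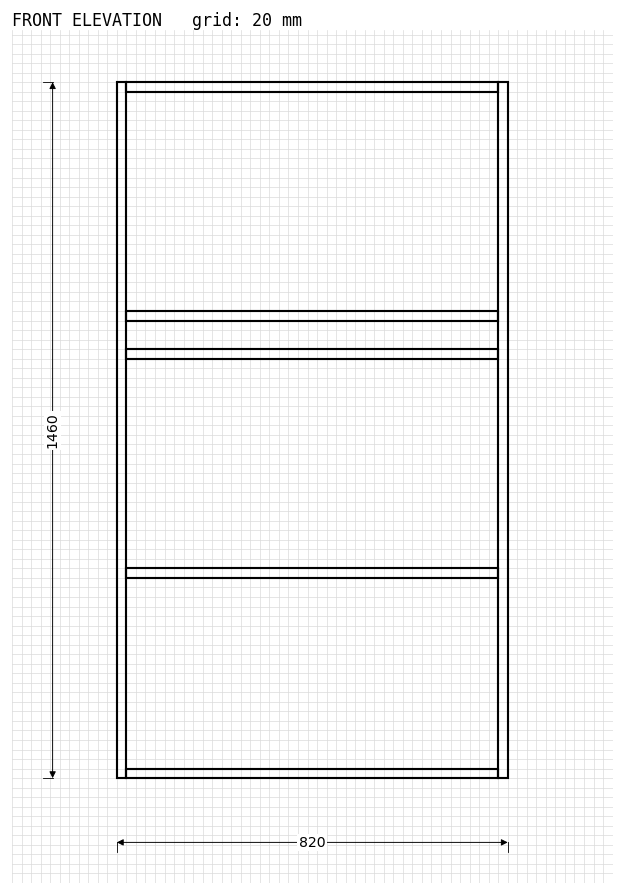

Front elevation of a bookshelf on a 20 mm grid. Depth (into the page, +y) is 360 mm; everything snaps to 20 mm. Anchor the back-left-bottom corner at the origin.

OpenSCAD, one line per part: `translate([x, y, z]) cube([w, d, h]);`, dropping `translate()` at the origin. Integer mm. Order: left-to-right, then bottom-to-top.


cube([20, 360, 1460]);
translate([20, 0, 0]) cube([780, 360, 20]);
translate([20, 0, 420]) cube([780, 360, 20]);
translate([20, 0, 880]) cube([780, 360, 20]);
translate([20, 0, 960]) cube([780, 360, 20]);
translate([20, 0, 1440]) cube([780, 360, 20]);
translate([800, 0, 0]) cube([20, 360, 1460]);


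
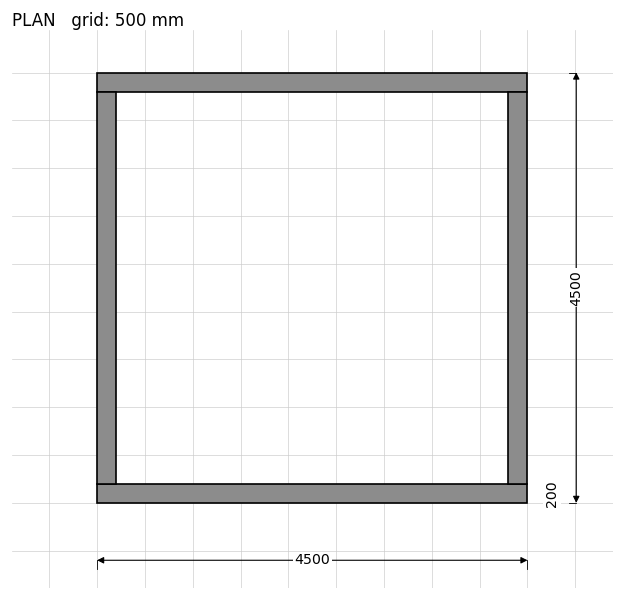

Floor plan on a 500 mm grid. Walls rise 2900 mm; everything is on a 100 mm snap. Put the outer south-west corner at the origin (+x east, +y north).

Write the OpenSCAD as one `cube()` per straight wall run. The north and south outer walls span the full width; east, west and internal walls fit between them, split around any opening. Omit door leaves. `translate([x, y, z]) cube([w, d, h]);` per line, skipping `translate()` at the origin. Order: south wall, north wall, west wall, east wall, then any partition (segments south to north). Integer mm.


cube([4500, 200, 2900]);
translate([0, 4300, 0]) cube([4500, 200, 2900]);
translate([0, 200, 0]) cube([200, 4100, 2900]);
translate([4300, 200, 0]) cube([200, 4100, 2900]);


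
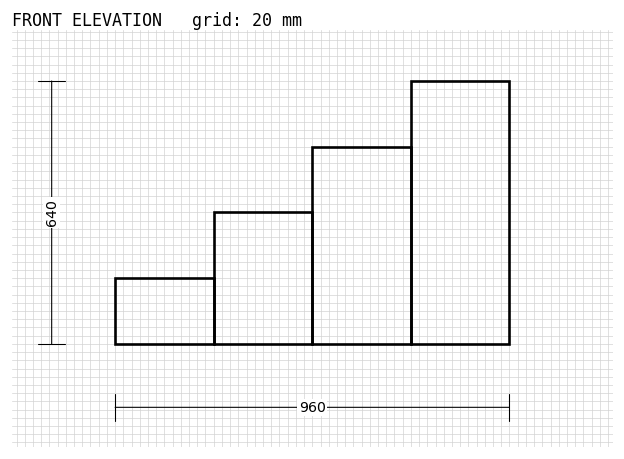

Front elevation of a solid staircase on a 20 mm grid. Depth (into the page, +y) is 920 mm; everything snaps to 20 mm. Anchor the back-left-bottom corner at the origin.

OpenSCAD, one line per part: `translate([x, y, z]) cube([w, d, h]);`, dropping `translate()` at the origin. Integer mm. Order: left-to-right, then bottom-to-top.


cube([240, 920, 160]);
translate([240, 0, 0]) cube([240, 920, 320]);
translate([480, 0, 0]) cube([240, 920, 480]);
translate([720, 0, 0]) cube([240, 920, 640]);


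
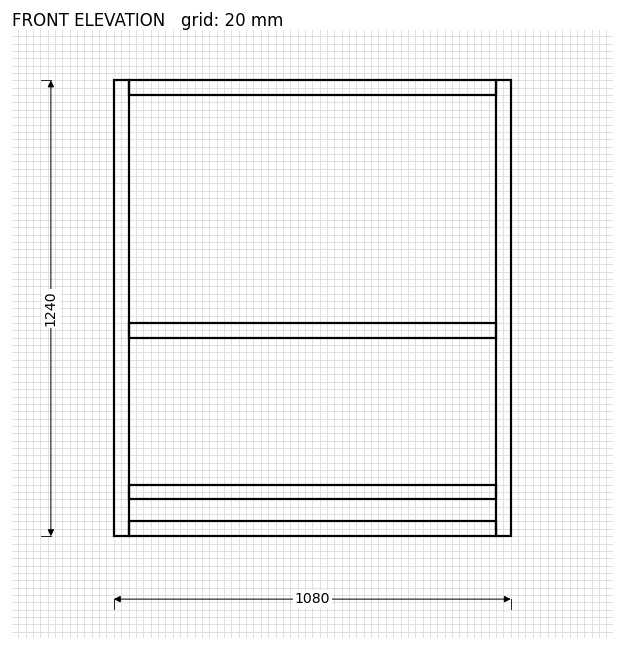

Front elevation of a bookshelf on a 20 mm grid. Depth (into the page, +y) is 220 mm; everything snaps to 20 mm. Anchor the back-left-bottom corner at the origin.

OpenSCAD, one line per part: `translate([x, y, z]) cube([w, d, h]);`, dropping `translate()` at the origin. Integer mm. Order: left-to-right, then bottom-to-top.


cube([40, 220, 1240]);
translate([40, 0, 0]) cube([1000, 220, 40]);
translate([40, 0, 100]) cube([1000, 220, 40]);
translate([40, 0, 540]) cube([1000, 220, 40]);
translate([40, 0, 1200]) cube([1000, 220, 40]);
translate([1040, 0, 0]) cube([40, 220, 1240]);
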